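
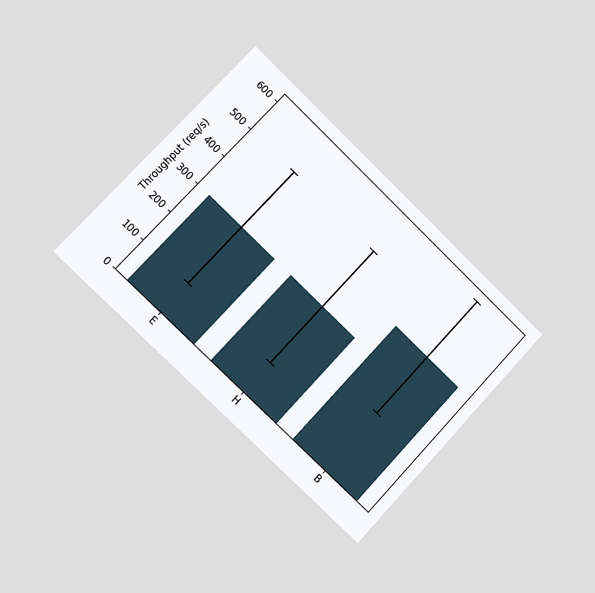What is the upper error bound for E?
The chart is tilted about 43° clockwise and viewed slightly from the left. The E bar's upper whisker reaches 500req/s.

500req/s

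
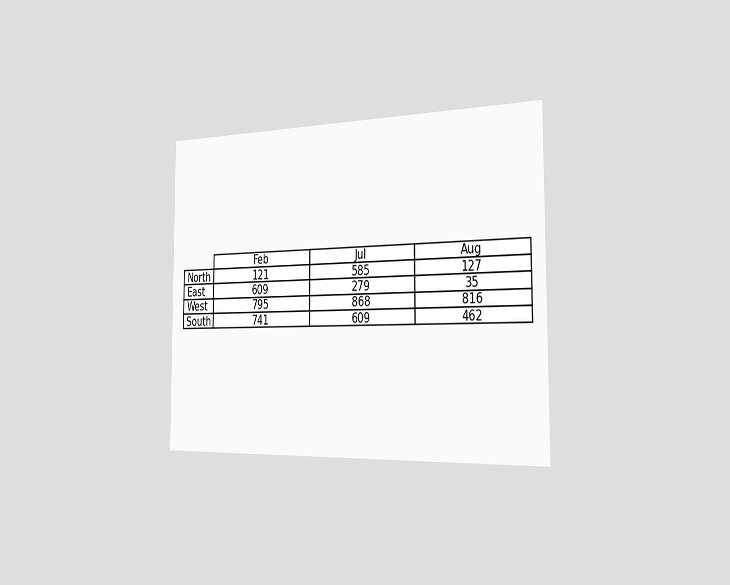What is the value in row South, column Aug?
462

The chart is viewed slightly from the right. The (South, Aug) cell reads 462.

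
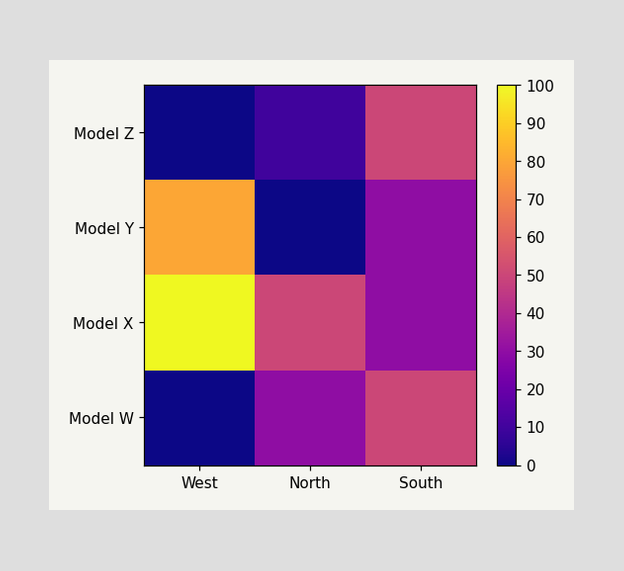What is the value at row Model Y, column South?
Matching cell (Model Y, South) against the colorbar gives 30.

30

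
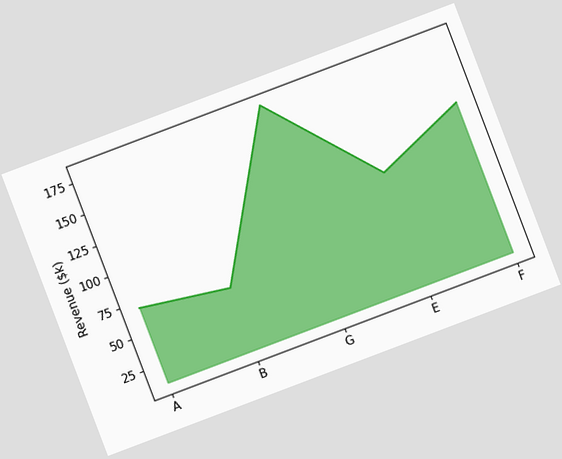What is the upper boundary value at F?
The chart is tilted about 21° counter-clockwise. At F the upper boundary is at $130k.

$130k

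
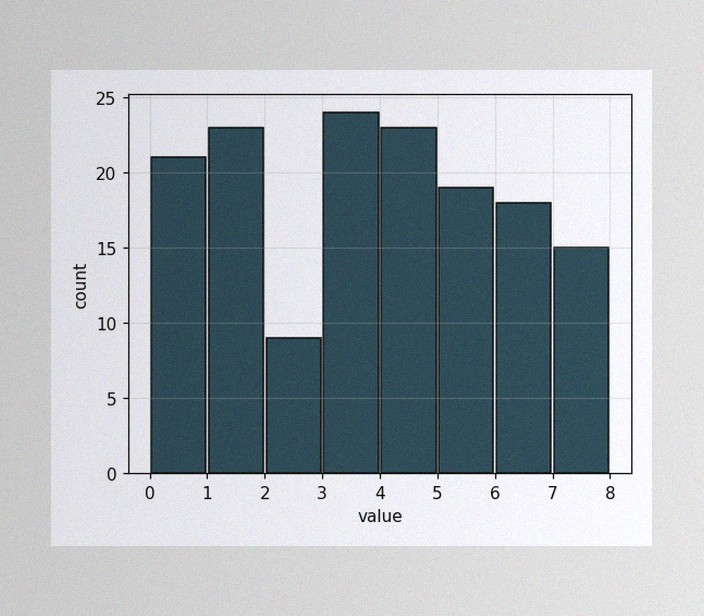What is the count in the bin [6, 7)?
The image has some photo noise and uneven lighting. The [6, 7) bin has height 18.

18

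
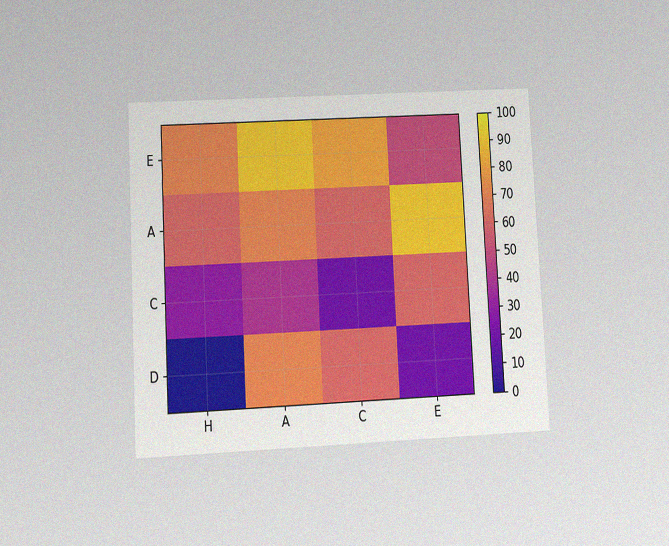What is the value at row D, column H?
0

The chart is tilted about 3° counter-clockwise and viewed at a slight angle, with some photo noise. Matching cell (D, H) against the colorbar gives 0.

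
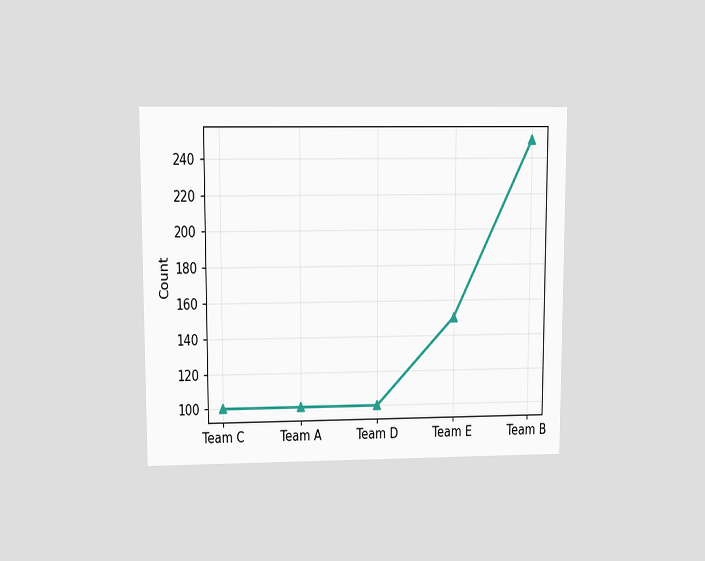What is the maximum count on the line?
The chart is viewed at a slight angle. The highest point is at Team B, and reading across to the y-axis gives 250.

250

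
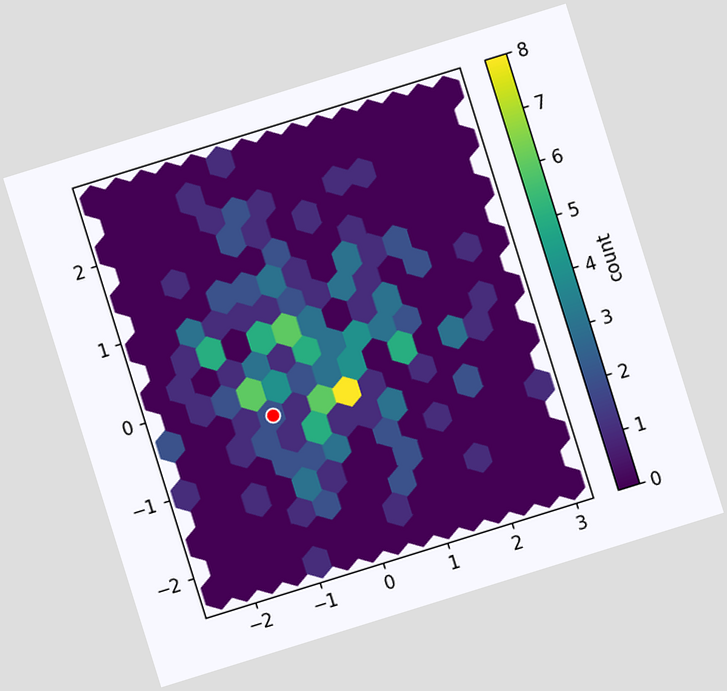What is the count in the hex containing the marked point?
The chart is tilted about 17° counter-clockwise. The marked hex reads 2 on the colorbar.

2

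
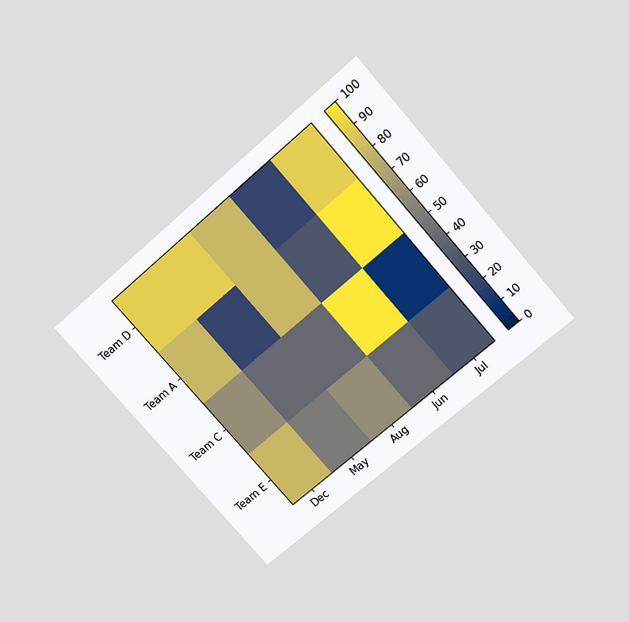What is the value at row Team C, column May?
The chart is tilted about 41° counter-clockwise and viewed slightly from above. Matching cell (Team C, May) against the colorbar gives 40.

40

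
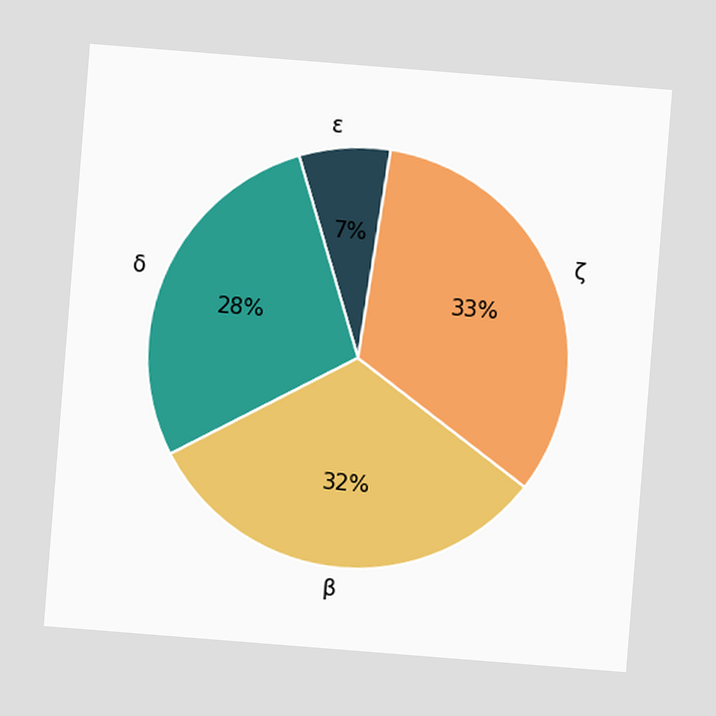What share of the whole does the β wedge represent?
32%

The chart is tilted about 5° clockwise. The β slice takes up 32% of the pie.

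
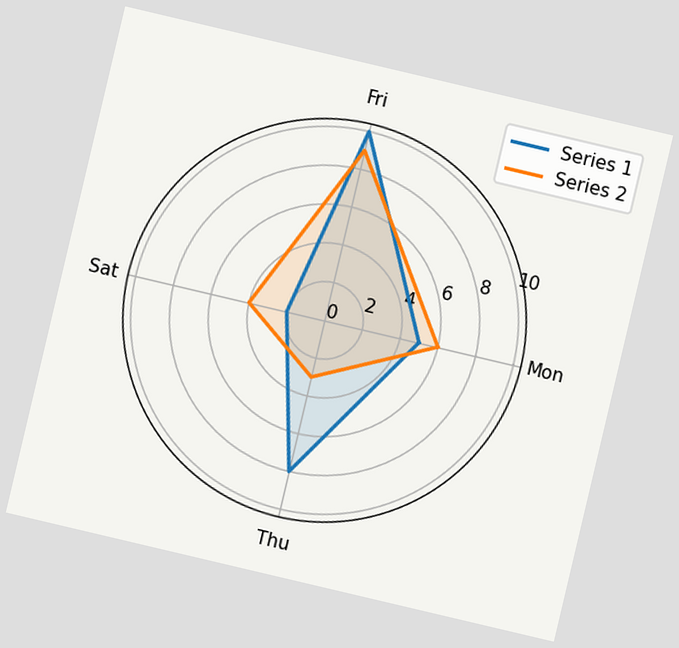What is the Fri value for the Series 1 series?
The chart is tilted about 13° clockwise. On the Fri axis, Series 1 reaches 10.

10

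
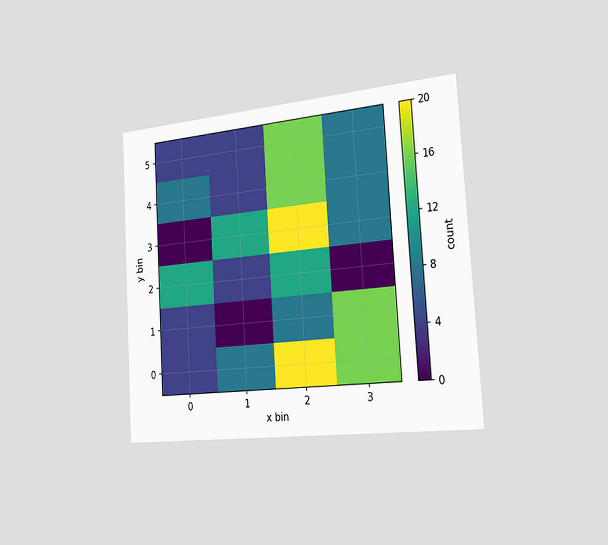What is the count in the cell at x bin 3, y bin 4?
The chart is tilted about 3° counter-clockwise and viewed slightly from the right. Matching the cell (3, 4) against the colorbar gives 8.

8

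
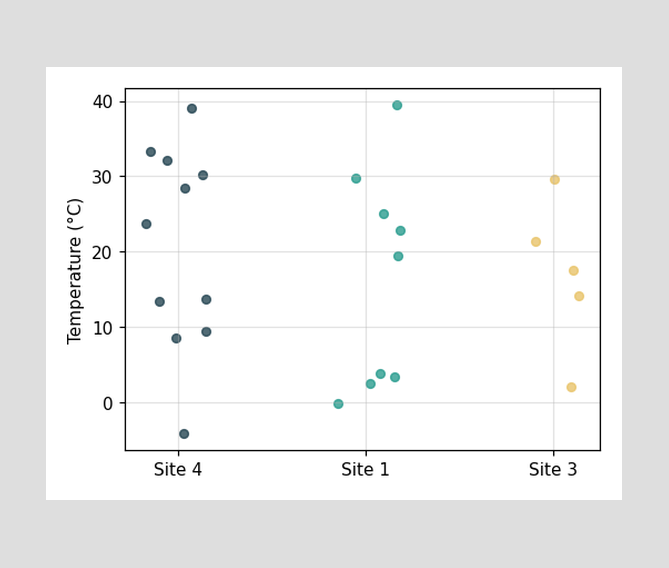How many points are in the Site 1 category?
Counting the markers in the Site 1 column gives 9.

9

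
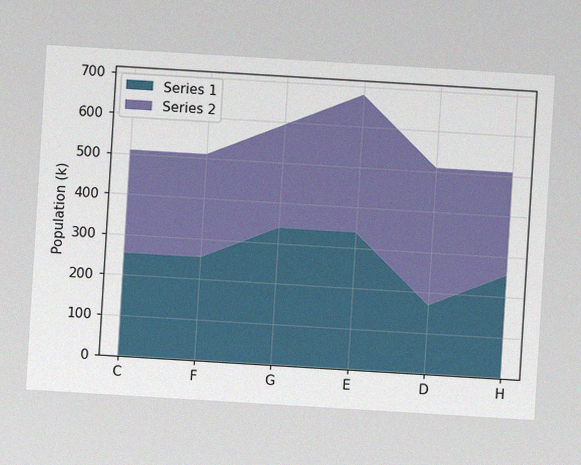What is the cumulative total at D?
The chart is tilted about 3° clockwise, with some photo noise. The stacked total at D reaches 510k.

510k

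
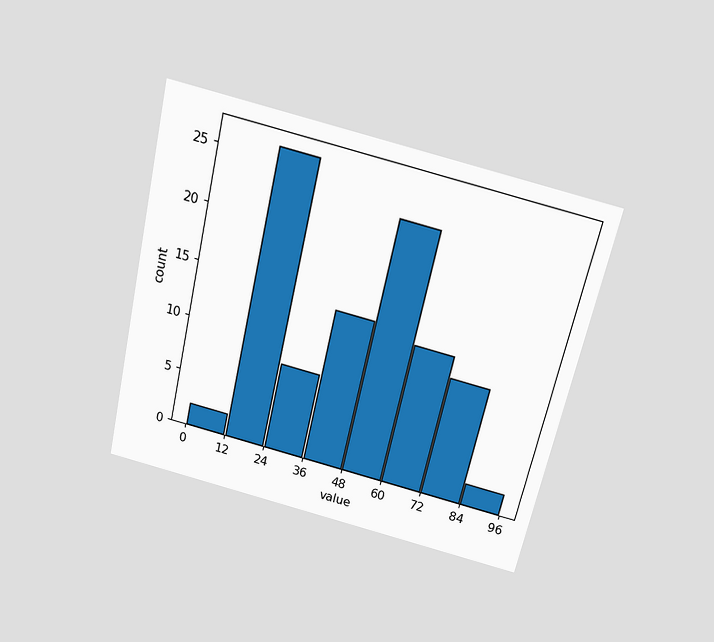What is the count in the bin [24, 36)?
The chart is tilted about 13° clockwise and viewed slightly from above. The [24, 36) bin has height 8.

8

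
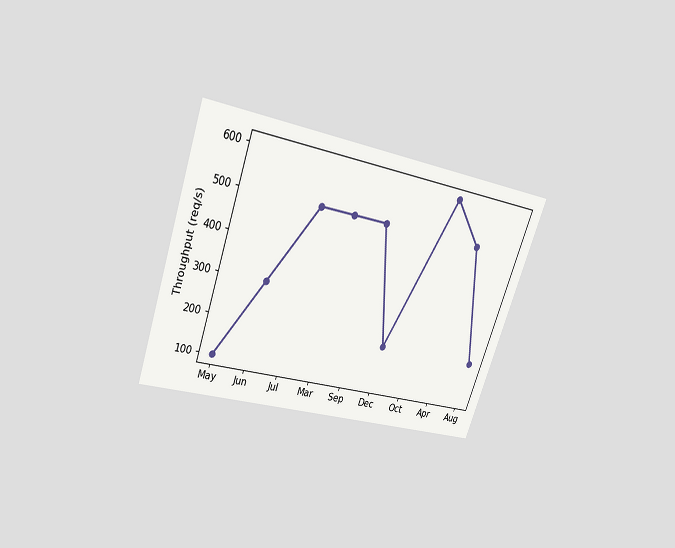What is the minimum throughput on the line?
100req/s

The chart is tilted about 19° clockwise and viewed slightly from above. The lowest point is at May, and reading across to the y-axis gives 100req/s.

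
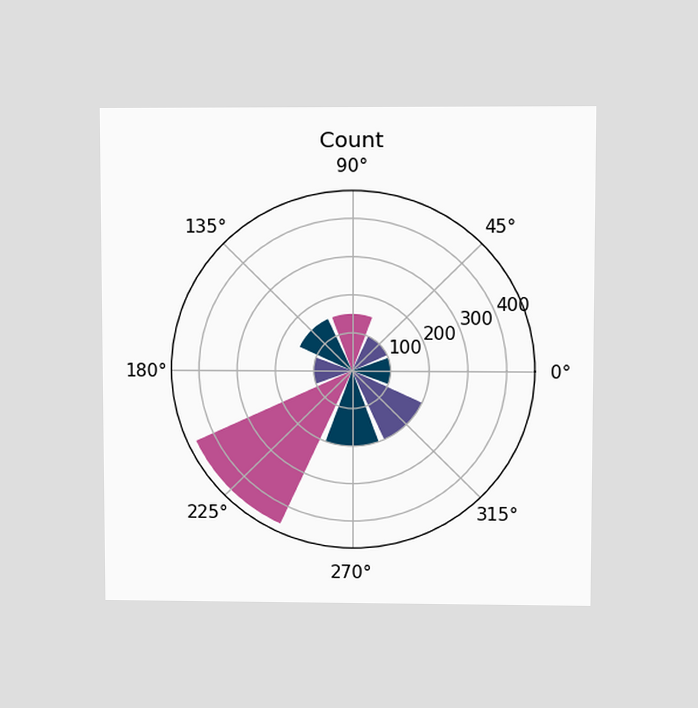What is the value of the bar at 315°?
The chart is viewed at a slight angle. The bar at 315° reaches 200 on the radial axis.

200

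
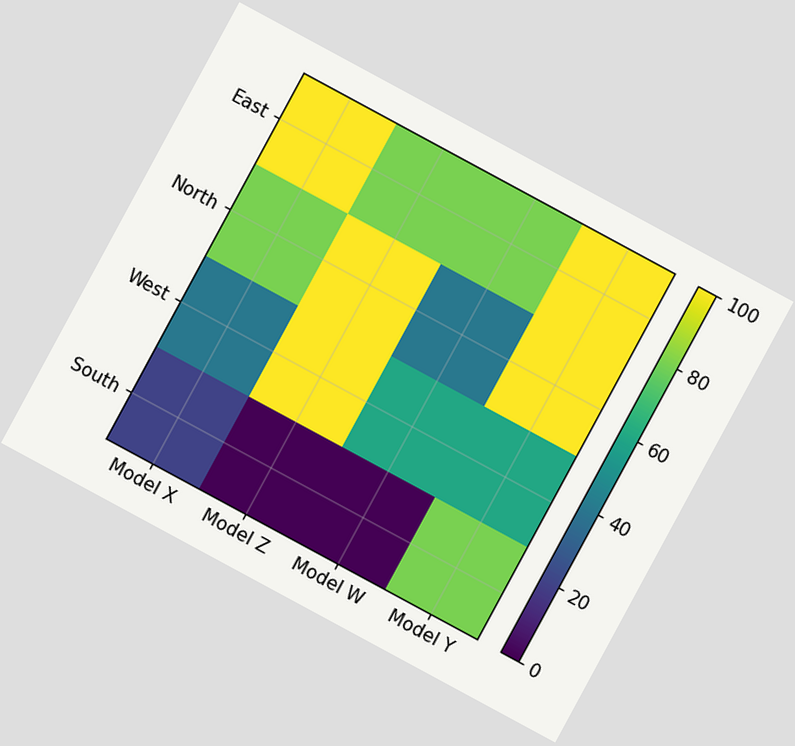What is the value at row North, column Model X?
The chart is tilted about 28° clockwise. Matching cell (North, Model X) against the colorbar gives 80.

80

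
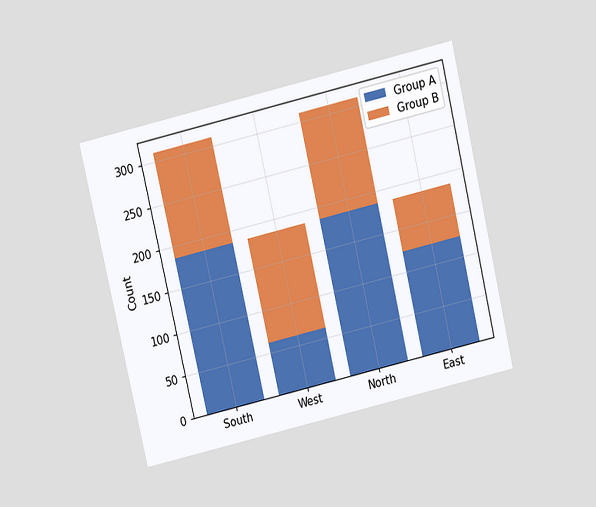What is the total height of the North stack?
310

The chart is tilted about 13° counter-clockwise and viewed slightly from above. The North stack's top reaches 310 on the y-axis.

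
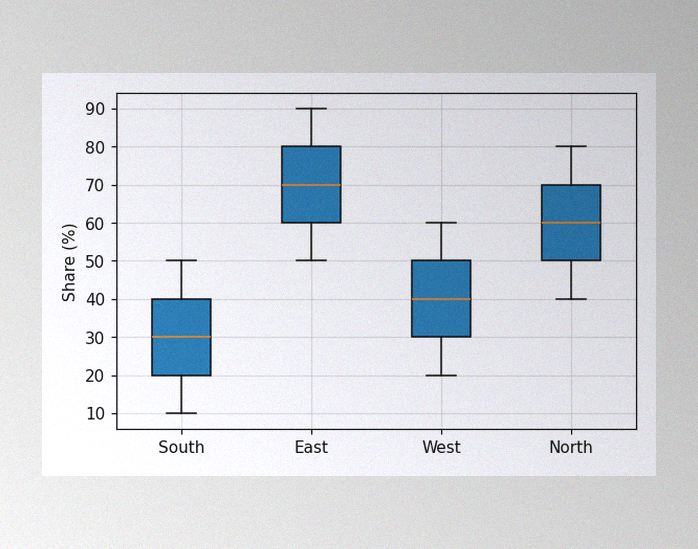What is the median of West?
40%

The image has some photo noise and uneven lighting. The median line in the West box sits at 40%.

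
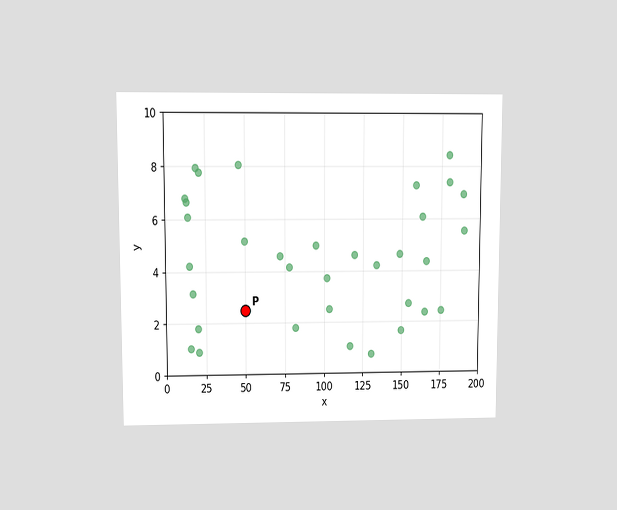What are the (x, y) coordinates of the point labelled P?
(50, 2.5)

The chart is viewed at a slight angle. Following the gridlines from P to each axis, P sits at (50, 2.5).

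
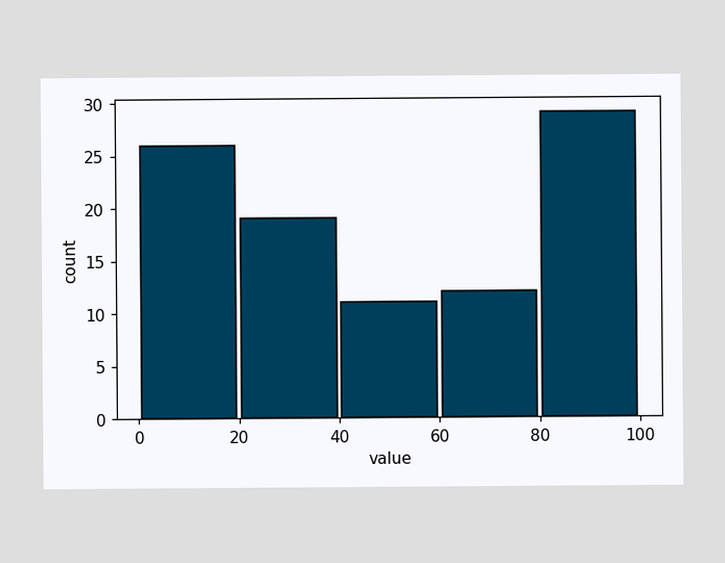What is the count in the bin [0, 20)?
The [0, 20) bin has height 26.

26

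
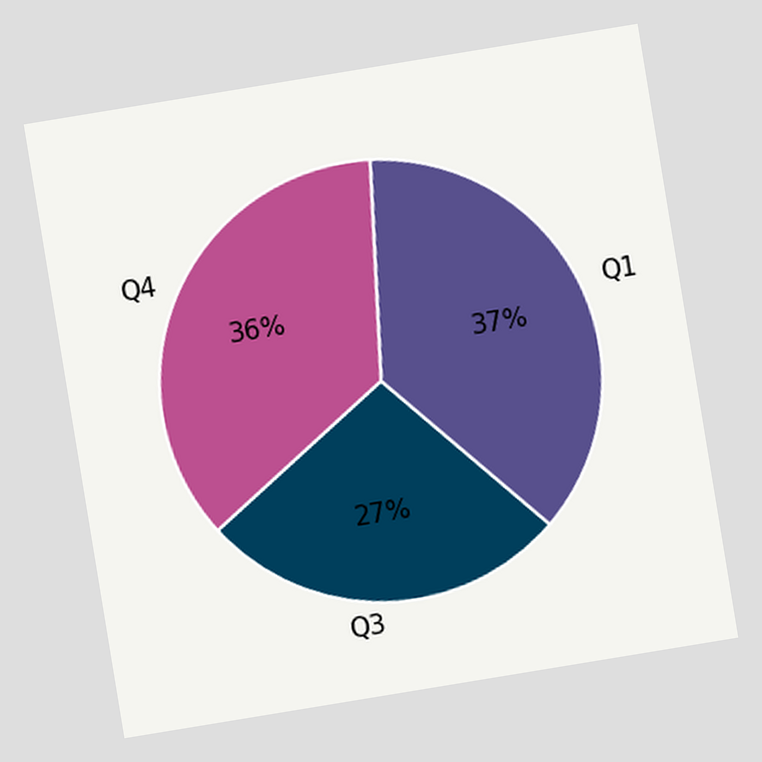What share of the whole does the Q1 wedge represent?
37%

The chart is tilted about 9° counter-clockwise. The Q1 slice takes up 37% of the pie.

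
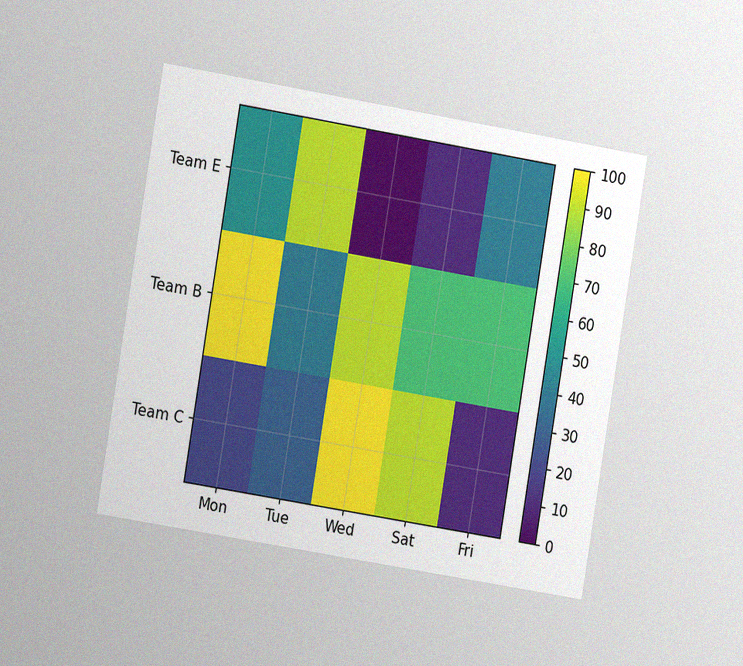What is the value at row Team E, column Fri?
40

The chart is tilted about 9° clockwise and viewed slightly from the left, with some photo noise. Matching cell (Team E, Fri) against the colorbar gives 40.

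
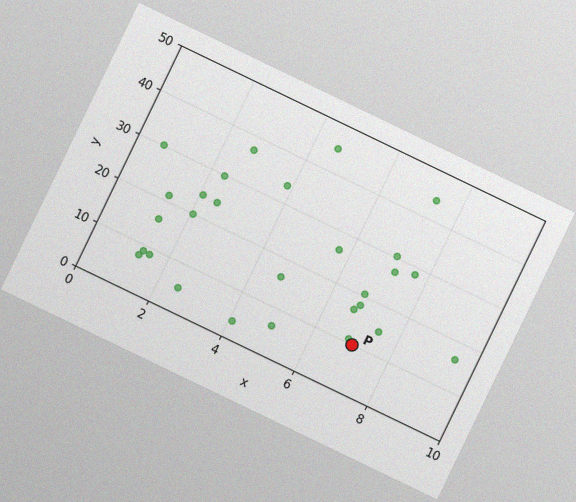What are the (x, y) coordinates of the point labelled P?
The chart is tilted about 26° clockwise, with some photo noise. Following the gridlines from P to each axis, P sits at (7, 10).

(7, 10)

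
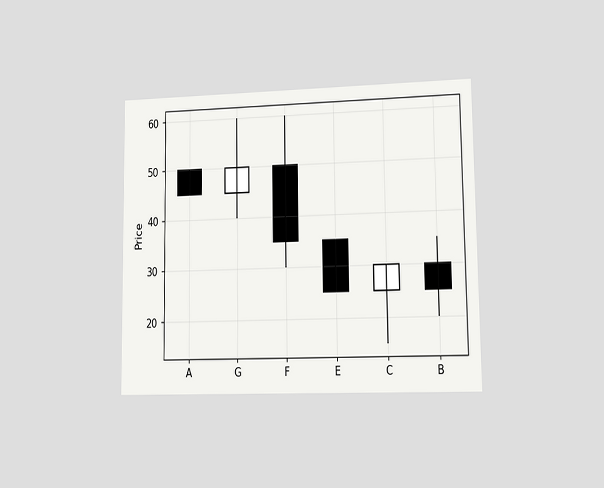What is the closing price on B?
25

The chart is viewed at a slight angle. The B candle closes at 25.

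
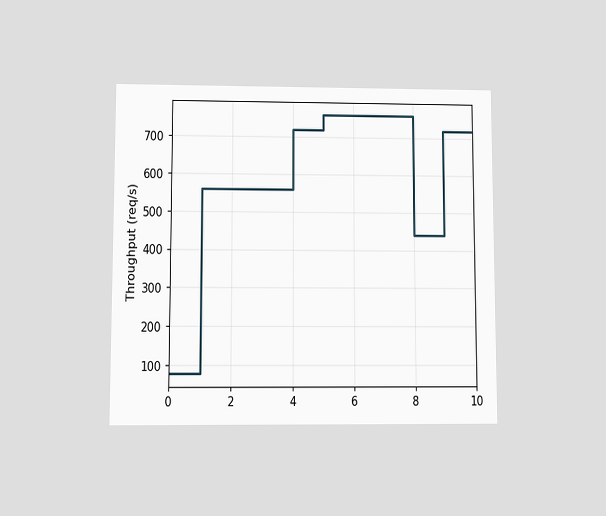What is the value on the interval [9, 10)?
720req/s

The chart is viewed at a slight angle. On [9, 10) the step sits at 720req/s.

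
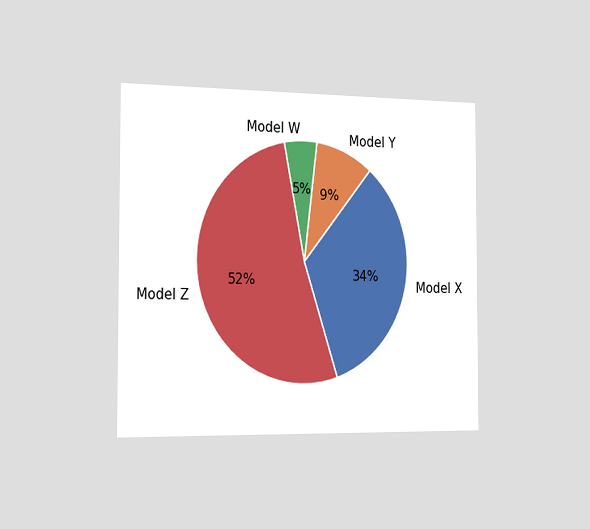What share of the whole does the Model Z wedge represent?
The chart is viewed slightly from the left. The Model Z slice takes up 52% of the pie.

52%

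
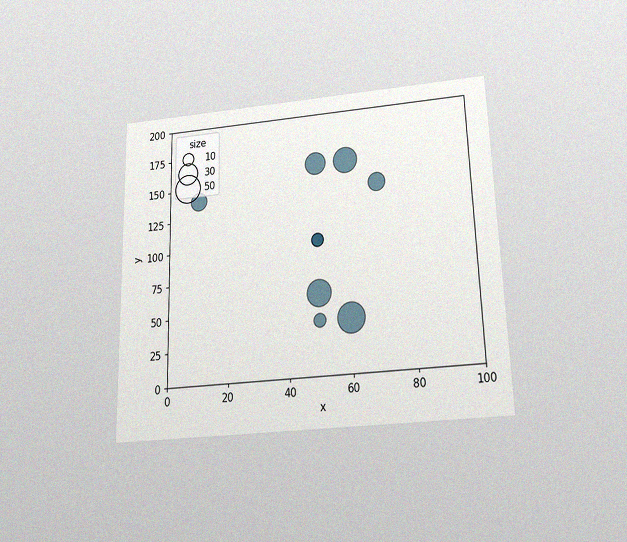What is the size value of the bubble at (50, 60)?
40

The chart is viewed slightly from below, with some photo noise. Matching the bubble at (50, 60) against the size legend gives 40.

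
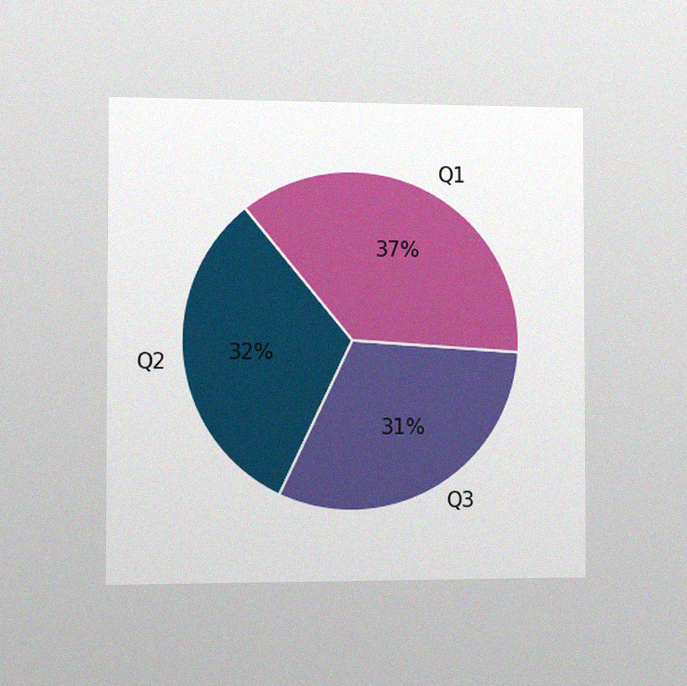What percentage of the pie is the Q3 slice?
The chart is viewed slightly from the left, with some photo noise. The Q3 slice takes up 31% of the pie.

31%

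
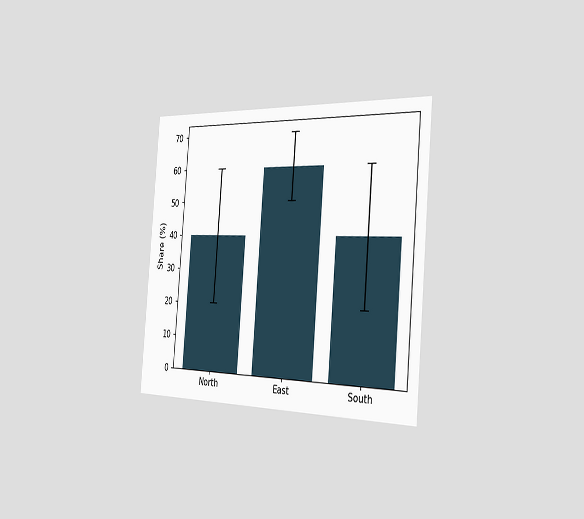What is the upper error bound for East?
The chart is tilted about 5° clockwise and viewed slightly from the right. The East bar's upper whisker reaches 70%.

70%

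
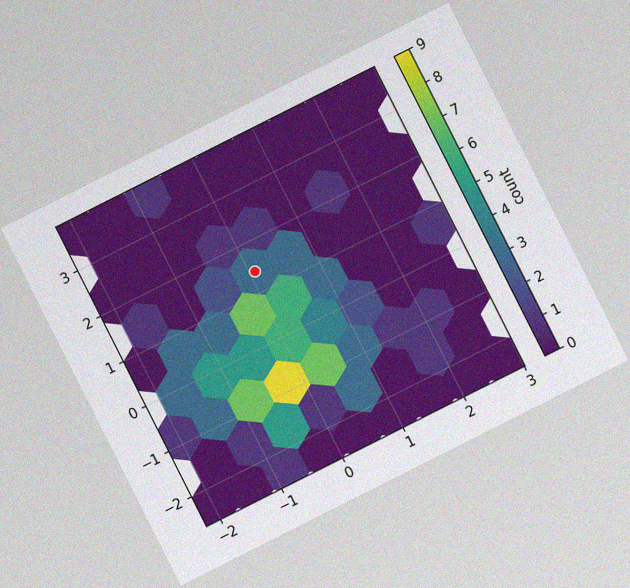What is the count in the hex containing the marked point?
3

The chart is tilted about 27° counter-clockwise, with some photo noise. The marked hex reads 3 on the colorbar.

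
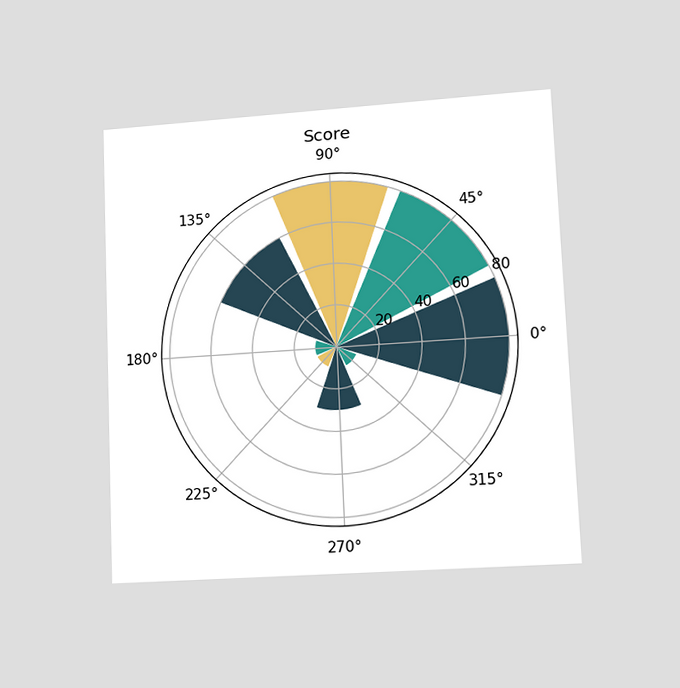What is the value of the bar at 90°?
80

The chart is tilted about 2° counter-clockwise and viewed at a slight angle. The bar at 90° reaches 80 on the radial axis.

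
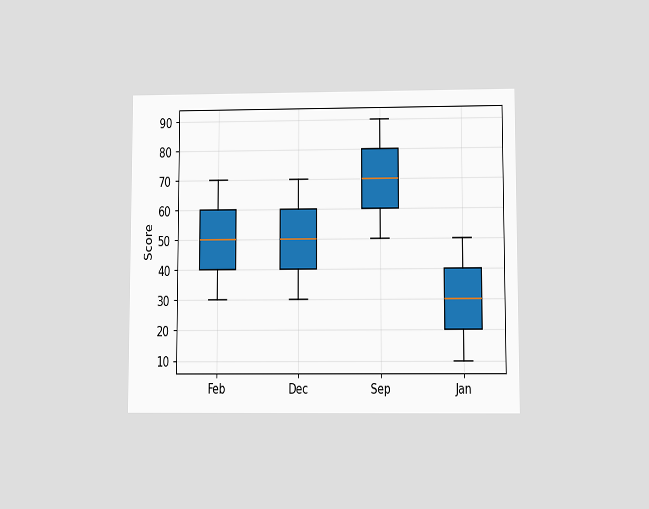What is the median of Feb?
The chart is viewed at a slight angle. The median line in the Feb box sits at 50.

50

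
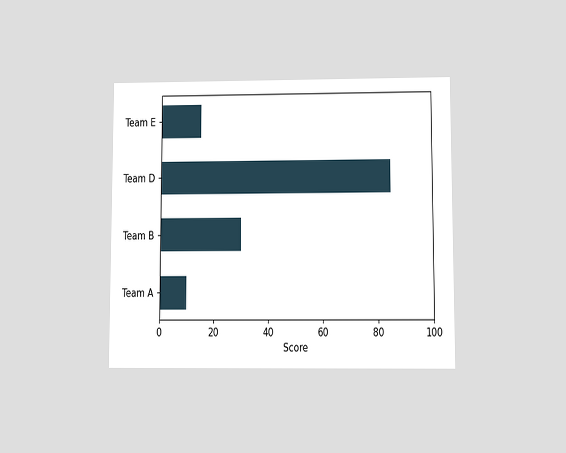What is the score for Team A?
10

The chart is viewed at a slight angle. Reading along the chart's x-axis, the Team A bar reaches 10.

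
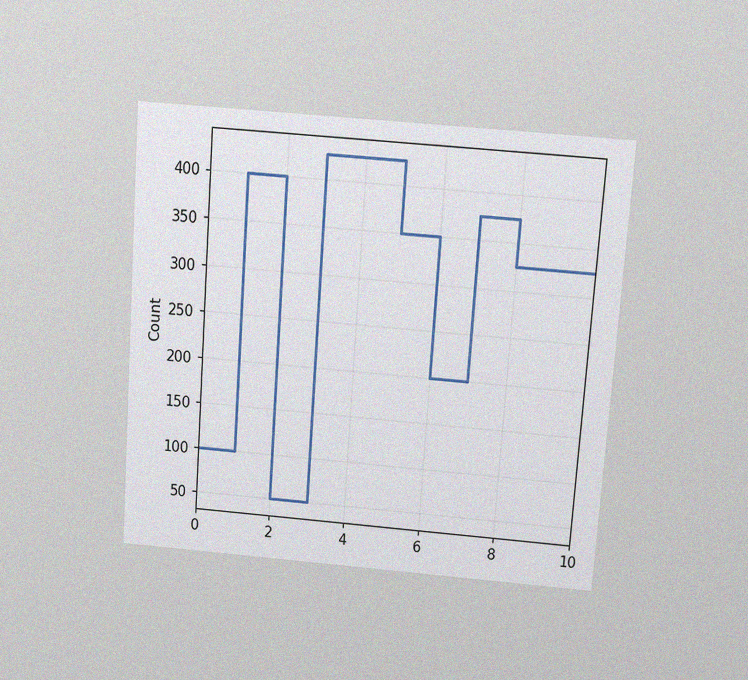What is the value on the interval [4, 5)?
425

The chart is tilted about 4° clockwise and viewed slightly from above, with some photo noise. On [4, 5) the step sits at 425.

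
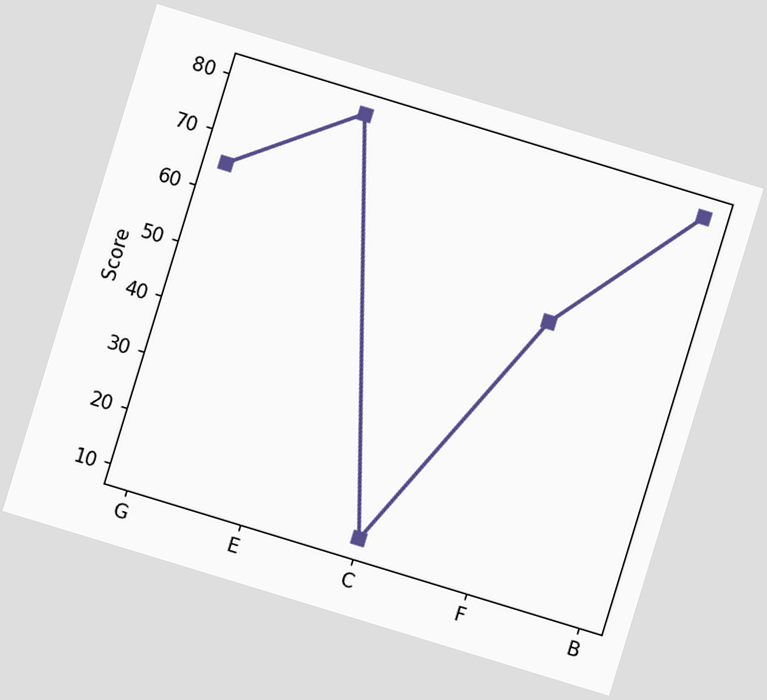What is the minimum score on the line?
The chart is tilted about 17° clockwise. The lowest point is at C, and reading across to the y-axis gives 10.

10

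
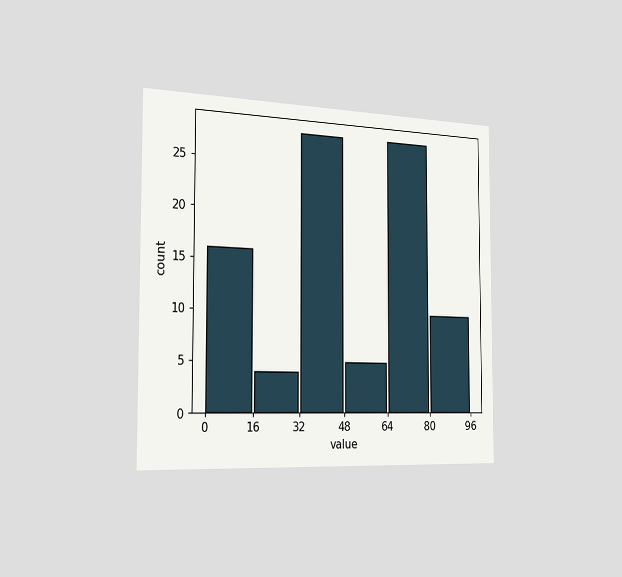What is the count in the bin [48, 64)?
5

The chart is viewed slightly from the left. The [48, 64) bin has height 5.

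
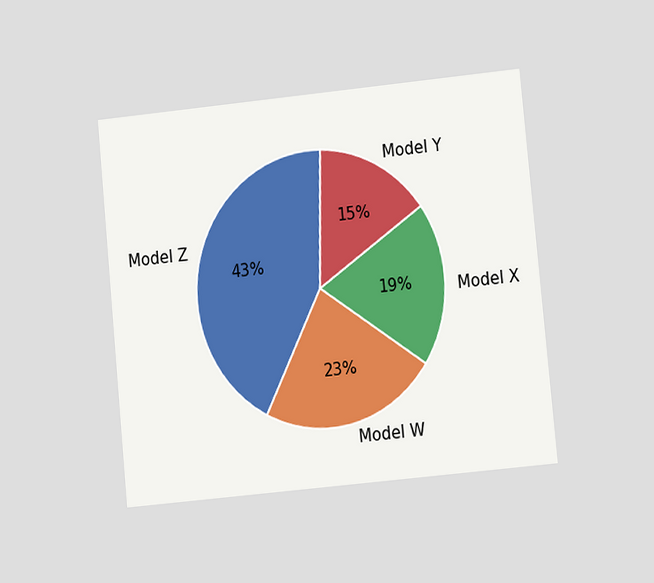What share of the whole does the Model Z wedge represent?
43%

The chart is tilted about 6° counter-clockwise and viewed at a slight angle. The Model Z slice takes up 43% of the pie.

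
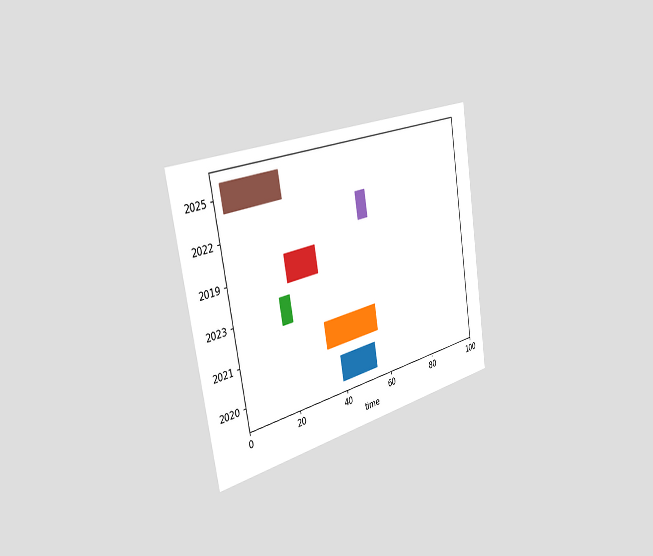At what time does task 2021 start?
The chart is tilted about 10° counter-clockwise and viewed slightly from the left. The 2021 bar begins at t=34.

34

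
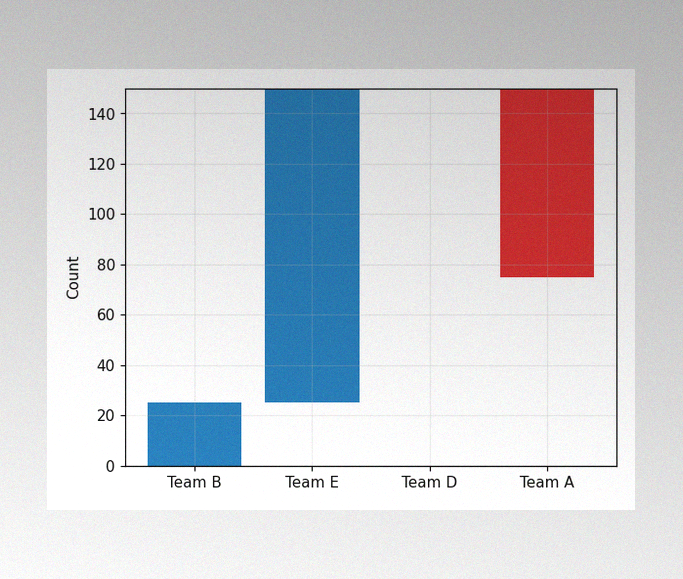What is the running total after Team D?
150

The image has some photo noise and uneven lighting. After Team D the running total reaches 150.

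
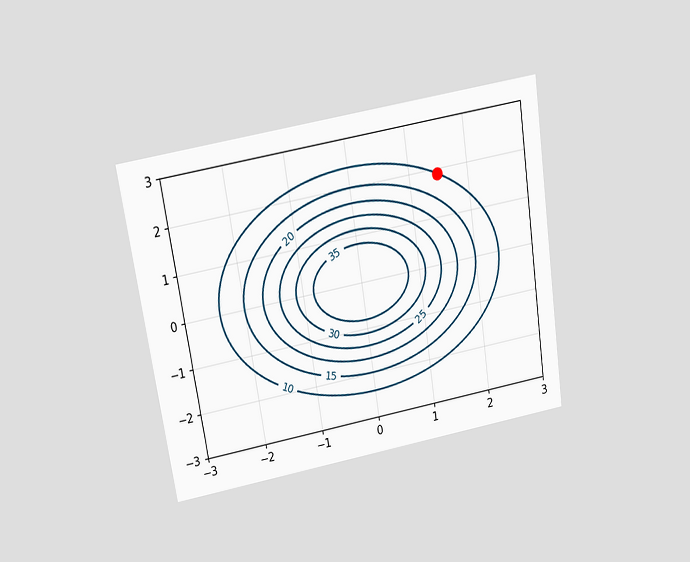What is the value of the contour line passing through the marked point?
The chart is tilted about 9° counter-clockwise and viewed slightly from above. The marked point sits on the contour labelled 10.

10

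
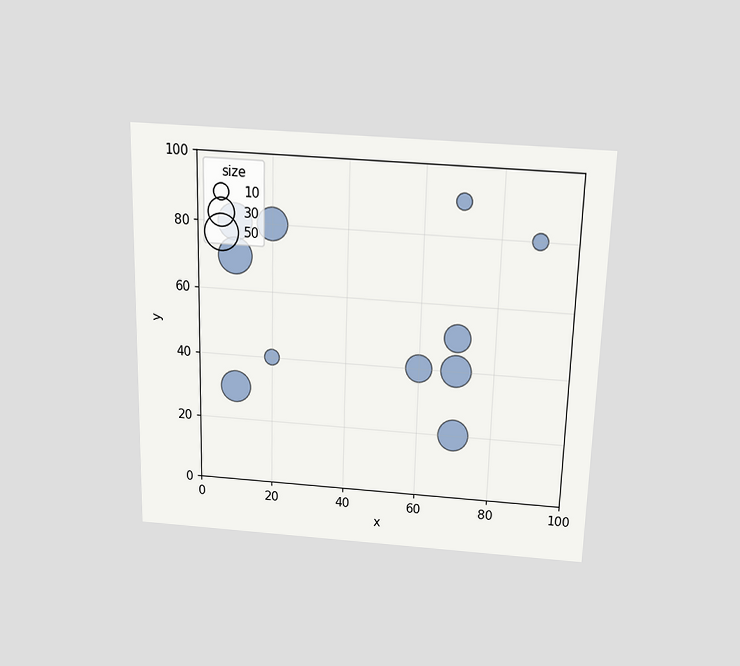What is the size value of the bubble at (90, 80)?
The chart is viewed slightly from above. Matching the bubble at (90, 80) against the size legend gives 10.

10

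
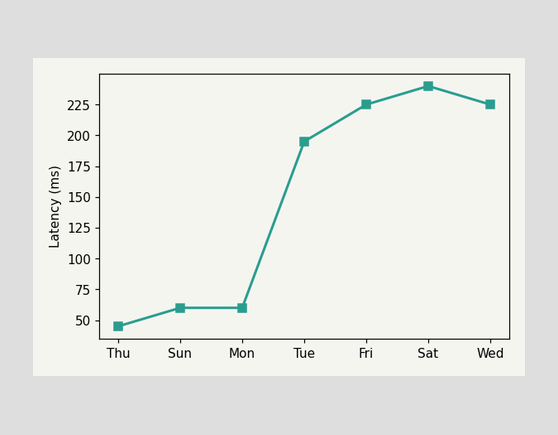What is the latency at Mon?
60ms

At Mon, the line is at 60ms.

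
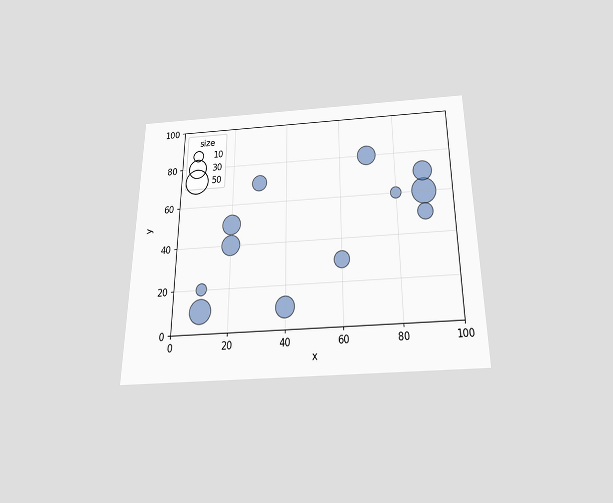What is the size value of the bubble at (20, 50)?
The chart is viewed slightly from below. Matching the bubble at (20, 50) against the size legend gives 30.

30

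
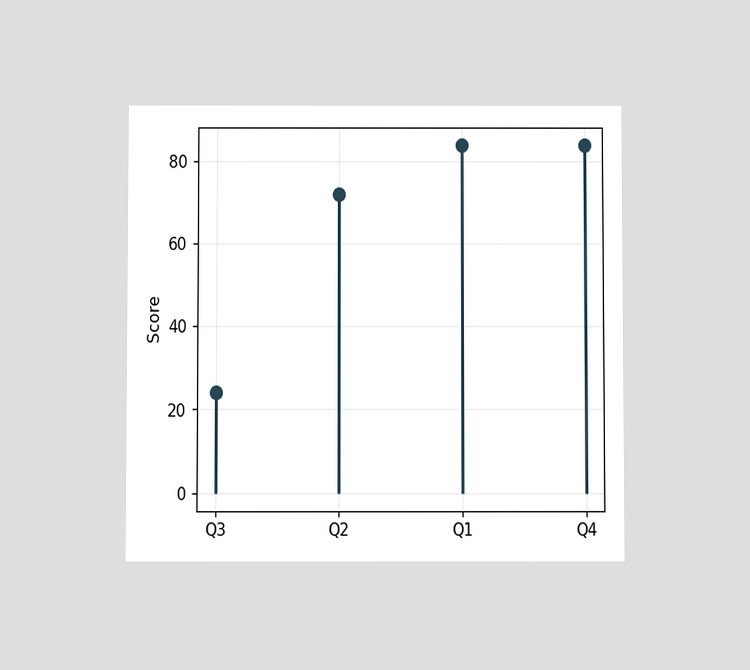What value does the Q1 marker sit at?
The chart is viewed slightly from below. The Q1 marker sits at 84.

84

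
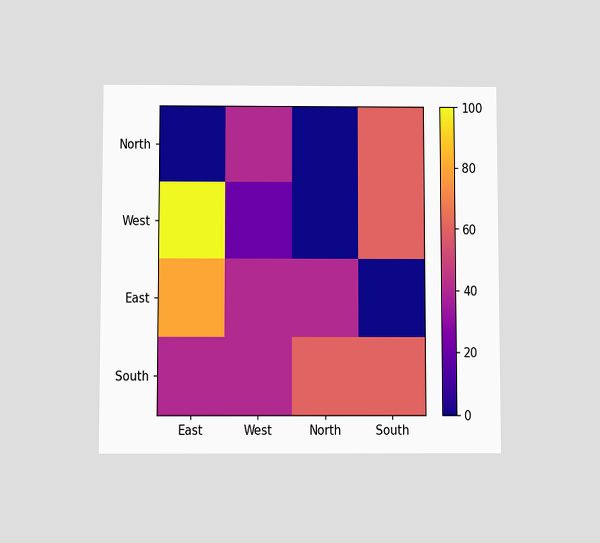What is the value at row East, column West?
The chart is viewed slightly from below. Matching cell (East, West) against the colorbar gives 40.

40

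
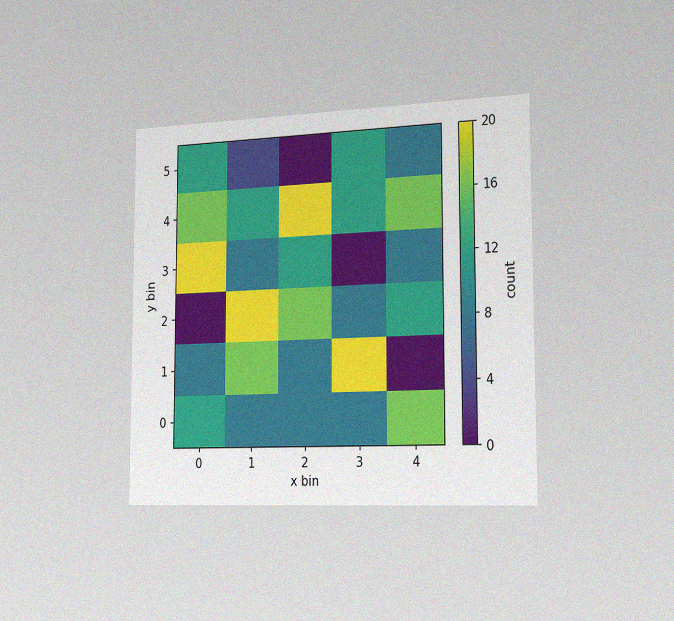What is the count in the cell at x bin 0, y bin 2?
The chart is viewed slightly from the right, with some photo noise. Matching the cell (0, 2) against the colorbar gives 0.

0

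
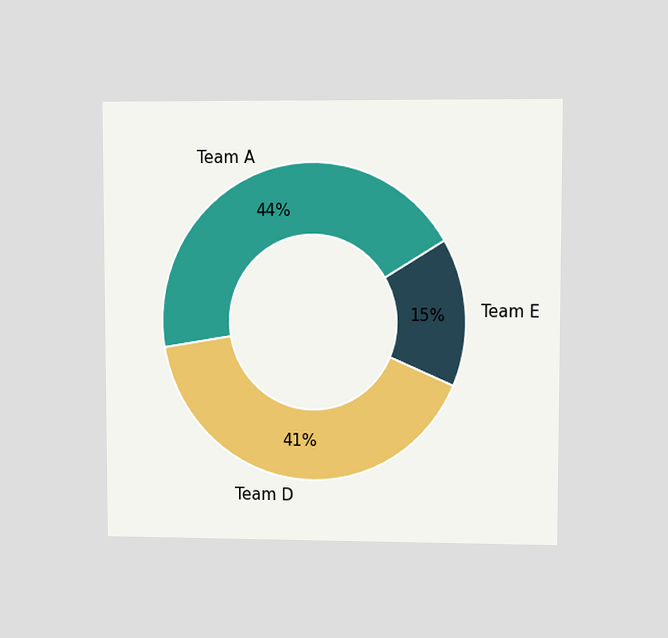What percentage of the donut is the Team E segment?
15%

The chart is viewed at a slight angle. The Team E segment takes up 15% of the ring.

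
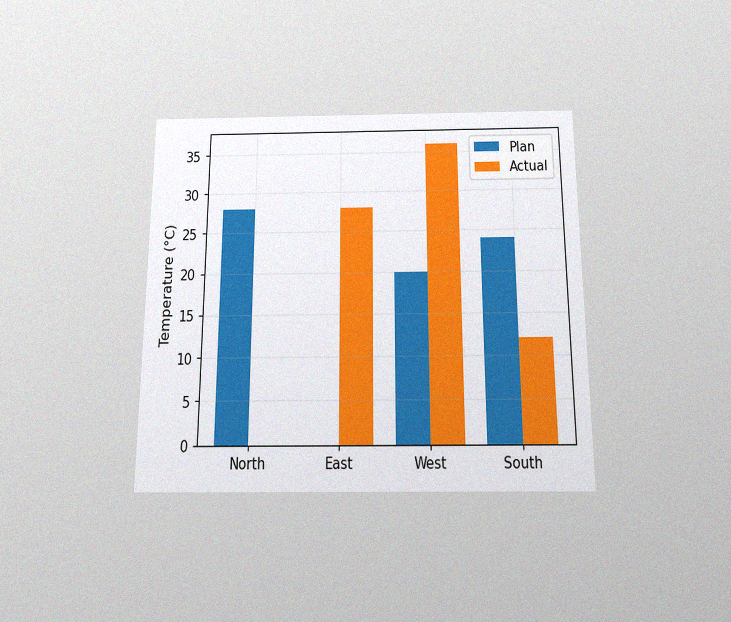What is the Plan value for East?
0°C

The chart is viewed slightly from below, with some photo noise. The Plan bar at East reaches 0°C on the y-axis.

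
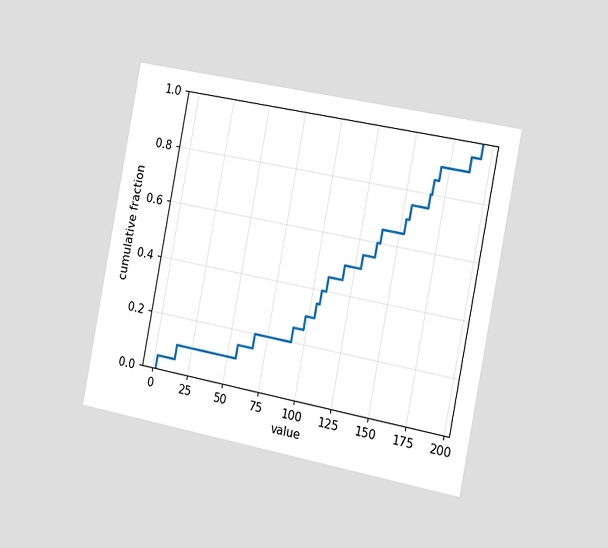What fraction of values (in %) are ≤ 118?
50%

The chart is tilted about 11° clockwise and viewed slightly from the right. At x=118 the ECDF step is at 50%.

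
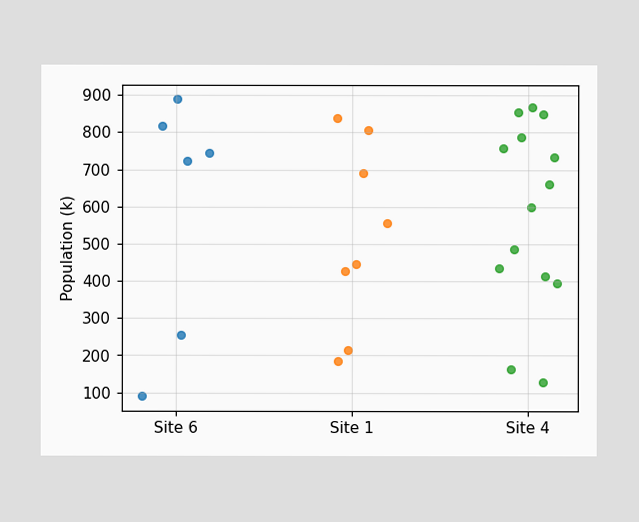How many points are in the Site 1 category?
Counting the markers in the Site 1 column gives 8.

8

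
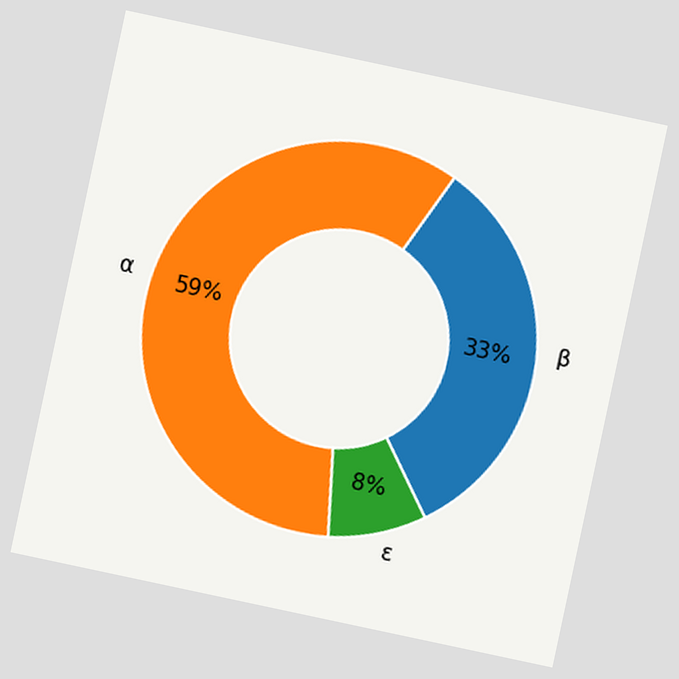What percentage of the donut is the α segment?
The chart is tilted about 12° clockwise. The α segment takes up 59% of the ring.

59%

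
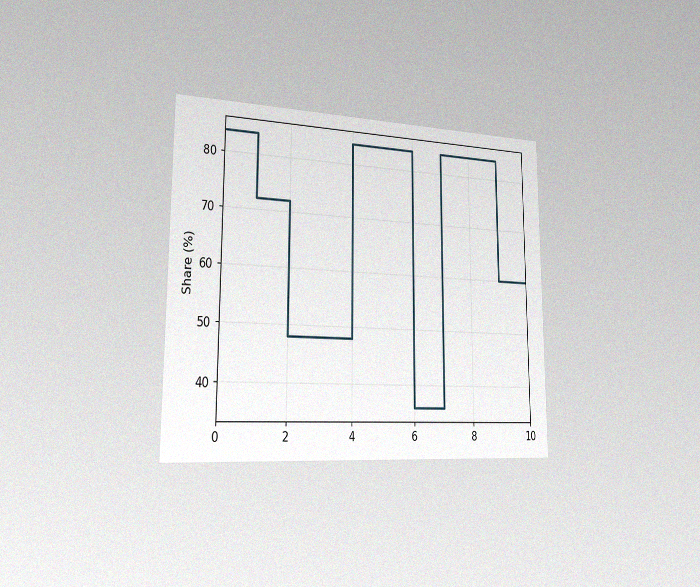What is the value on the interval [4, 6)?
The chart is viewed slightly from the left, with some photo noise. On [4, 6) the step sits at 84%.

84%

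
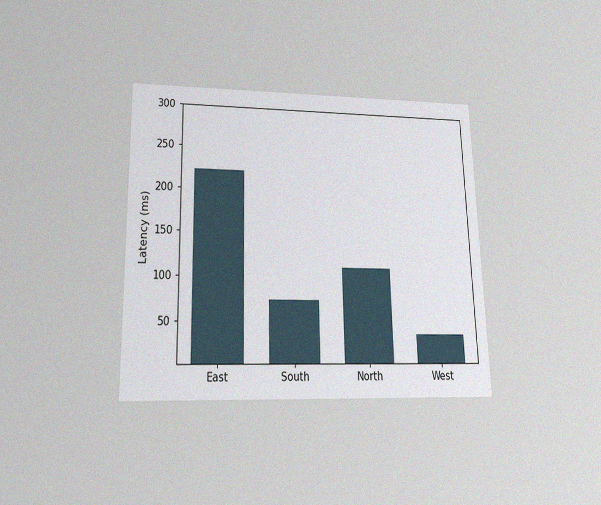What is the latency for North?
111ms

The chart is viewed slightly from below, with some photo noise. Reading along the chart's y-axis, the North bar reaches 111ms.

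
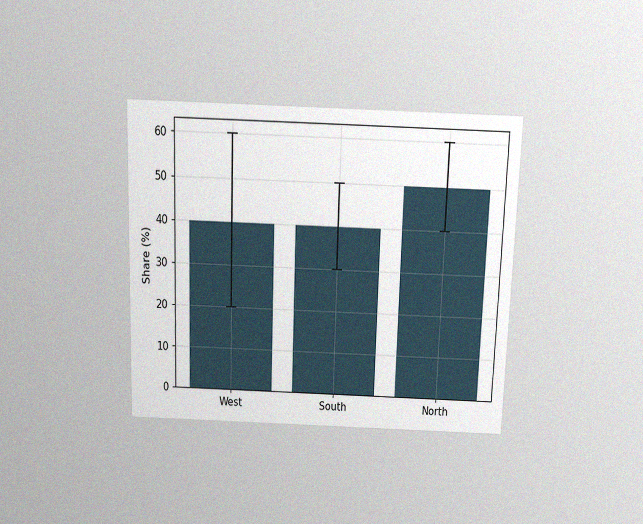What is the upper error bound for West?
The chart is viewed slightly from above, with some photo noise. The West bar's upper whisker reaches 60%.

60%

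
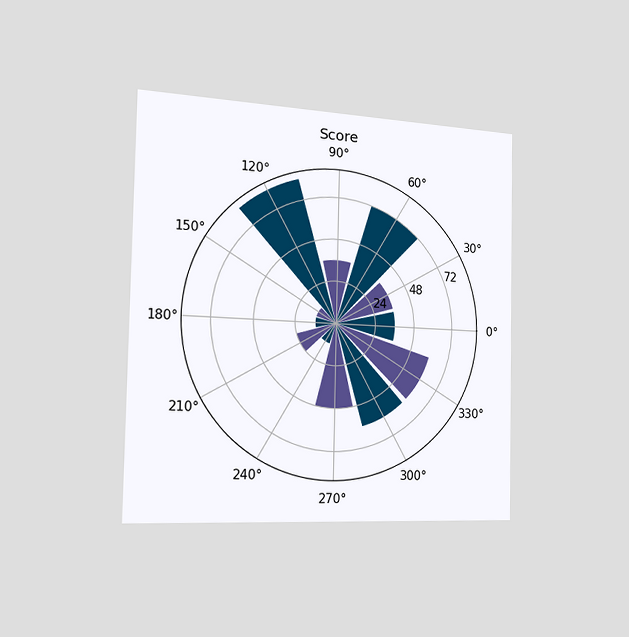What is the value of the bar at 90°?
36

The chart is viewed slightly from the left. The bar at 90° reaches 36 on the radial axis.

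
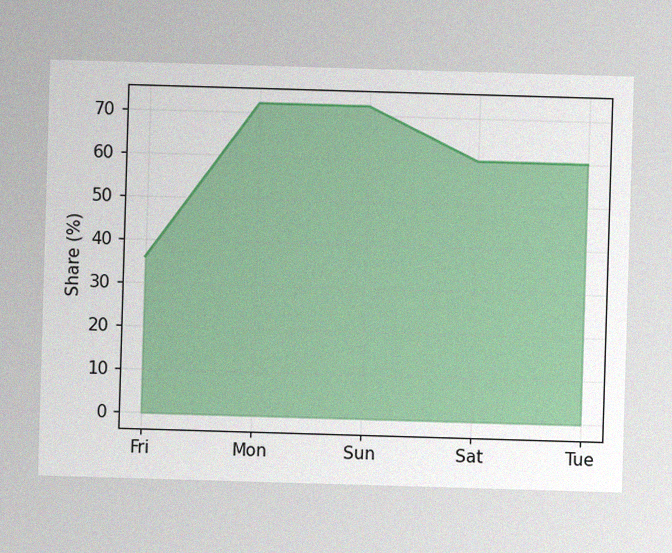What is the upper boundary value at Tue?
The image has some photo noise and uneven lighting. At Tue the upper boundary is at 60%.

60%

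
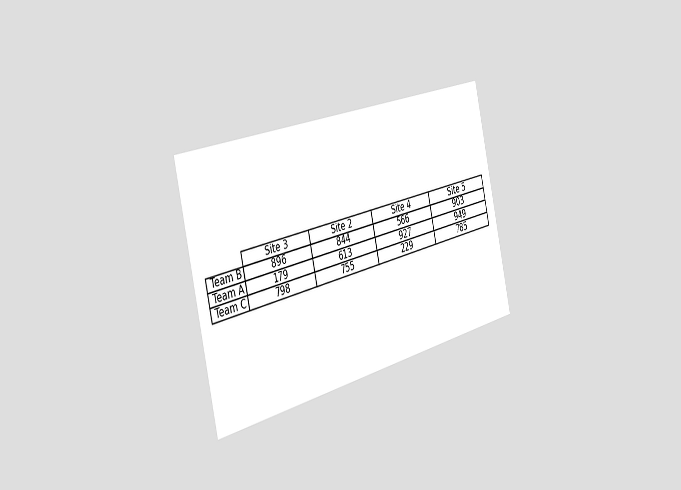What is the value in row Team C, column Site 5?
The chart is tilted about 13° counter-clockwise and viewed slightly from the left. The (Team C, Site 5) cell reads 785.

785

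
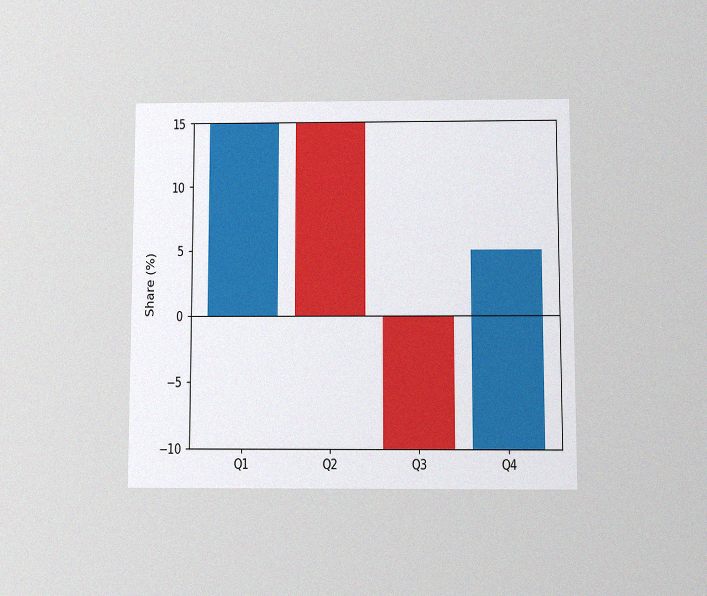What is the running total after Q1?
The chart is viewed at a slight angle, with some photo noise. After Q1 the running total reaches 15%.

15%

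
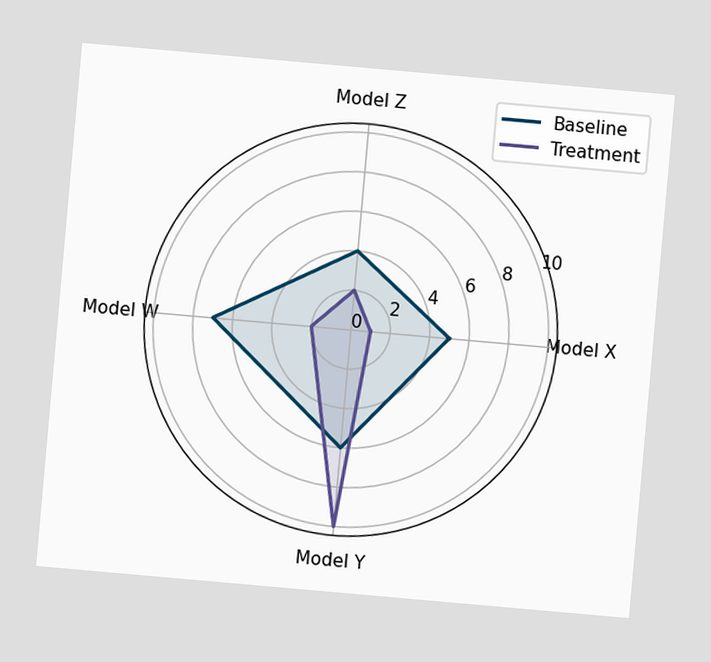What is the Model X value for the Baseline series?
The chart is tilted about 5° clockwise. On the Model X axis, Baseline reaches 5.

5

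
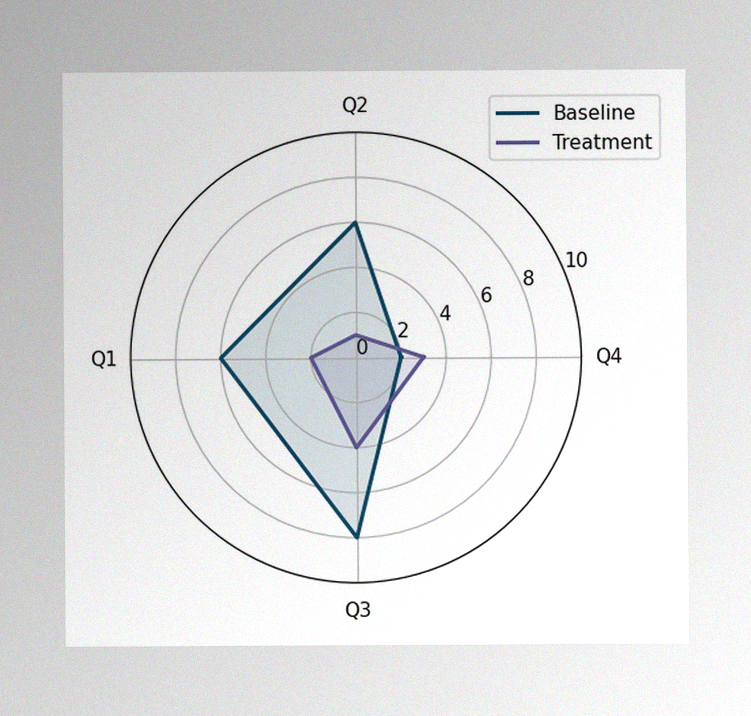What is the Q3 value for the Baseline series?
8

The image has some photo noise and uneven lighting. On the Q3 axis, Baseline reaches 8.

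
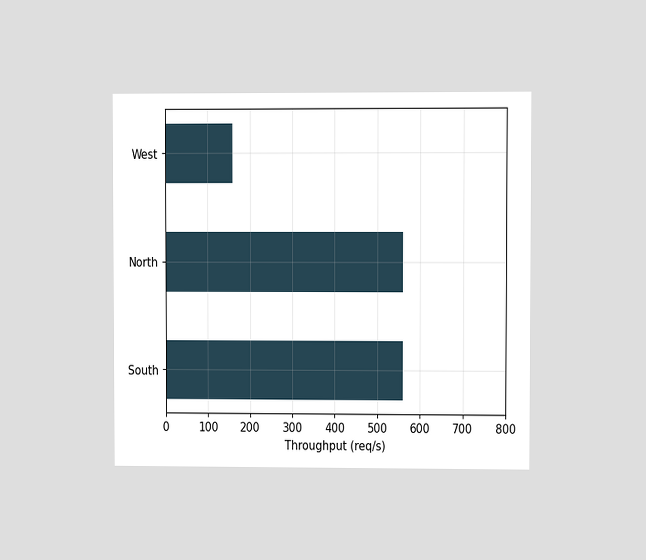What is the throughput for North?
The chart is viewed at a slight angle. Reading along the chart's x-axis, the North bar reaches 560req/s.

560req/s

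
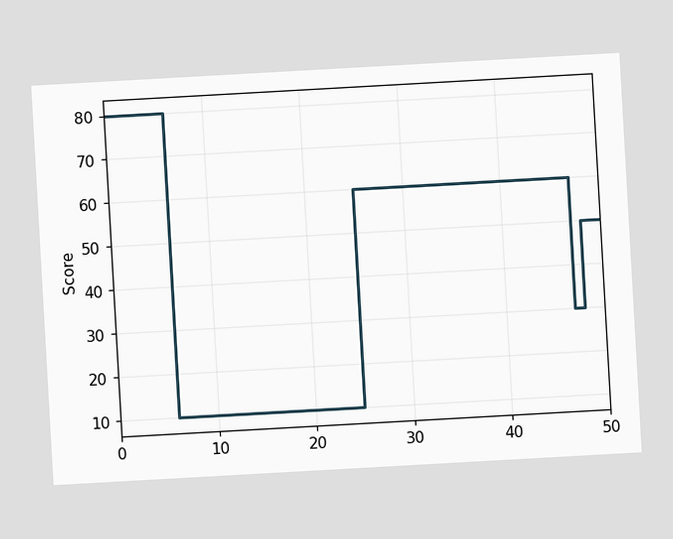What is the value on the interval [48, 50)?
50

The chart is tilted about 3° counter-clockwise. On [48, 50) the step sits at 50.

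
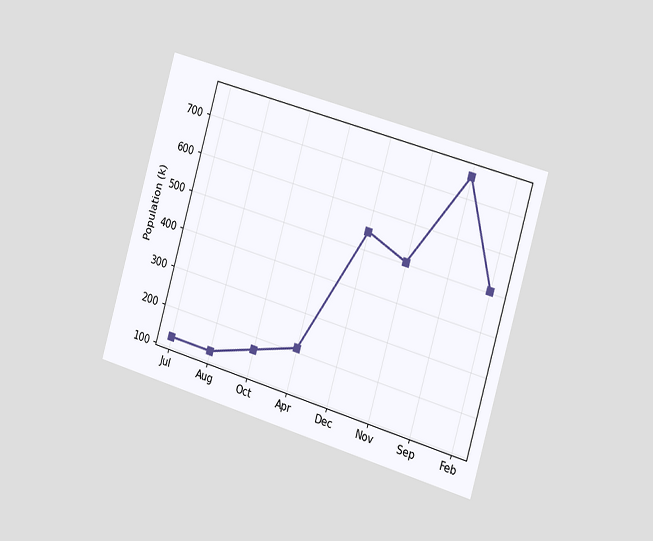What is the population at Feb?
504k

The chart is tilted about 16° clockwise and viewed slightly from the right. At Feb, the line is at 504k.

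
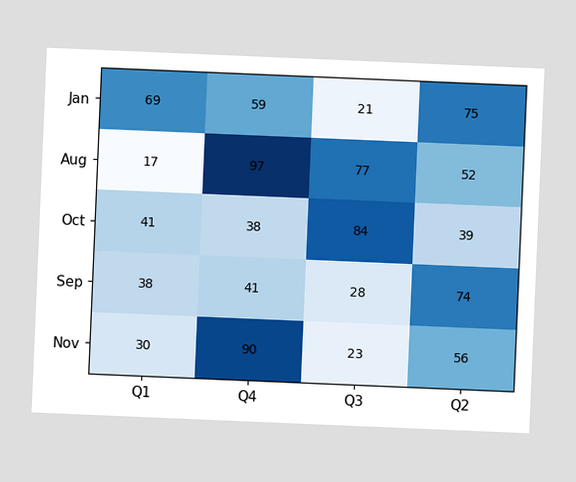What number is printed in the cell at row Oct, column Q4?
The chart is tilted about 2° clockwise. The (Oct, Q4) cell reads 38.

38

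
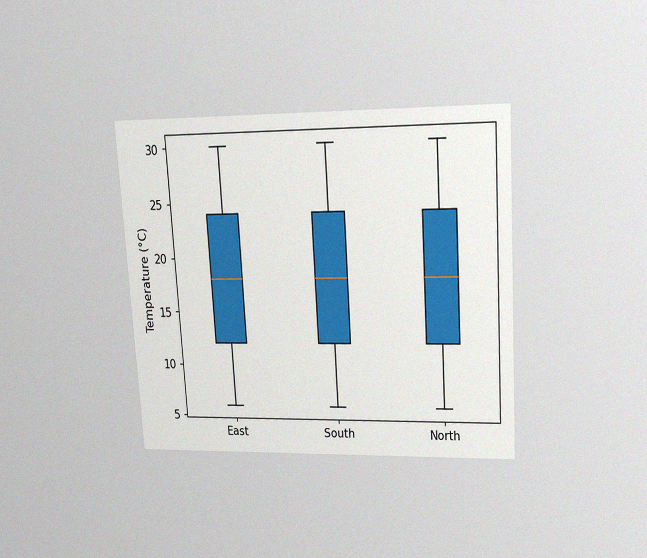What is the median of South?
18°C

The chart is tilted about 4° counter-clockwise and viewed at a slight angle, with some photo noise. The median line in the South box sits at 18°C.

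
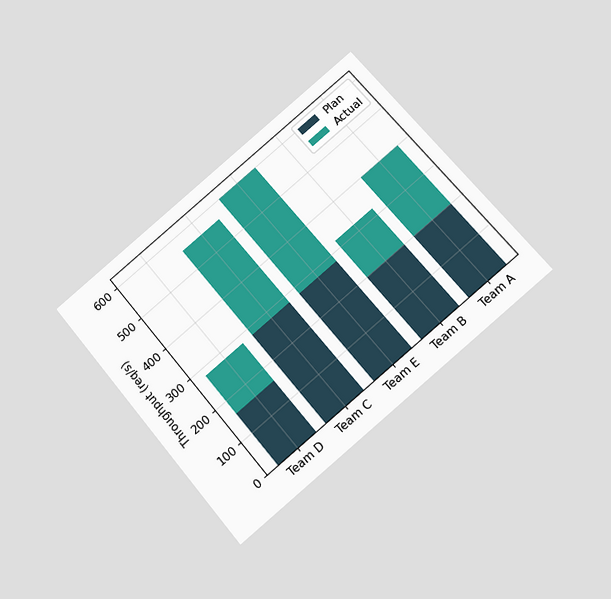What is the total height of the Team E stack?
The chart is tilted about 39° counter-clockwise and viewed slightly from below. The Team E stack's top reaches 600req/s on the y-axis.

600req/s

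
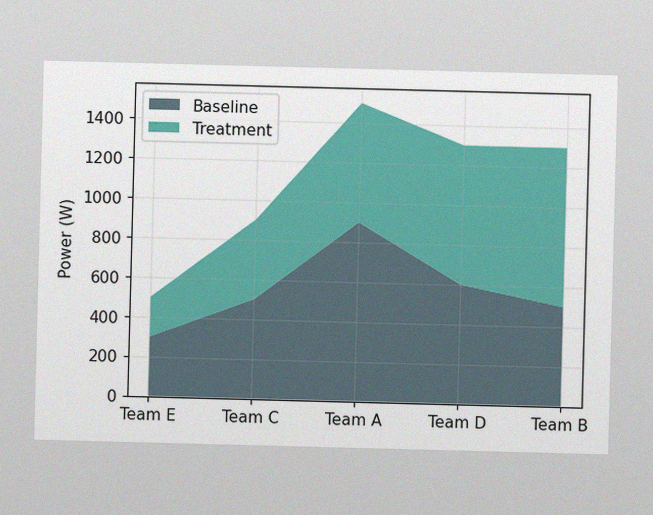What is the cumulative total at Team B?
The image has some photo noise and uneven lighting. The stacked total at Team B reaches 1300W.

1300W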